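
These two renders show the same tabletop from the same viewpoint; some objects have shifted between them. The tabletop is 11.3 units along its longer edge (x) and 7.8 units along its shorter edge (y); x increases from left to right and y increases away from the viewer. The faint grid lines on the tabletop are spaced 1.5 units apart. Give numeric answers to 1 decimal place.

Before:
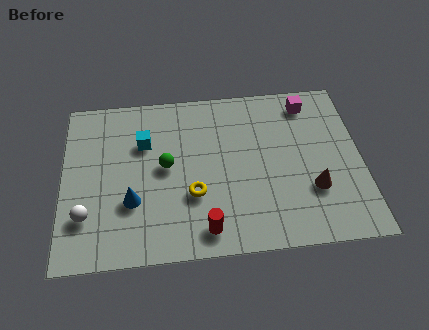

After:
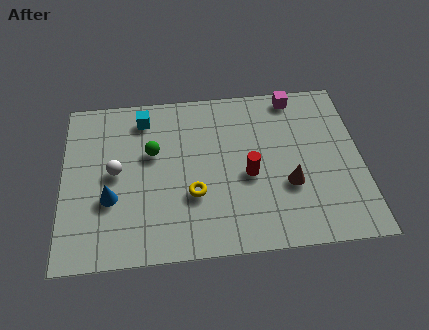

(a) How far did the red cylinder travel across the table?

2.9

The red cylinder moved from about (5.3, 1.1) to (7.0, 3.4), a distance of √(1.7² + 2.3²) ≈ 2.9.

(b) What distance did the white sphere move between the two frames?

2.2

From (0.9, 2.1) to (2.0, 4.0), the white sphere covered √(1.1² + 1.9²) ≈ 2.2 units.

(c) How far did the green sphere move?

0.9

From (3.9, 4.1) to (3.4, 4.8), the green sphere covered √(0.5² + 0.7²) ≈ 0.9 units.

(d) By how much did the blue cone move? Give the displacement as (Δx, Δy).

(-0.8, 0.2)

The blue cone started near (2.6, 2.6) and ended near (1.8, 2.8).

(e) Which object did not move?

the yellow torus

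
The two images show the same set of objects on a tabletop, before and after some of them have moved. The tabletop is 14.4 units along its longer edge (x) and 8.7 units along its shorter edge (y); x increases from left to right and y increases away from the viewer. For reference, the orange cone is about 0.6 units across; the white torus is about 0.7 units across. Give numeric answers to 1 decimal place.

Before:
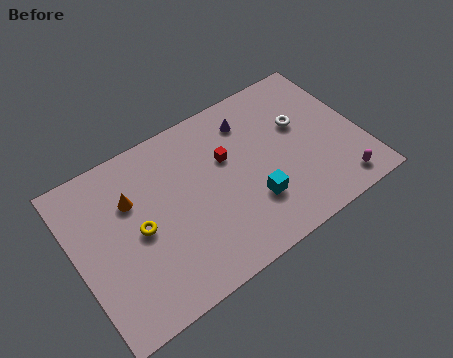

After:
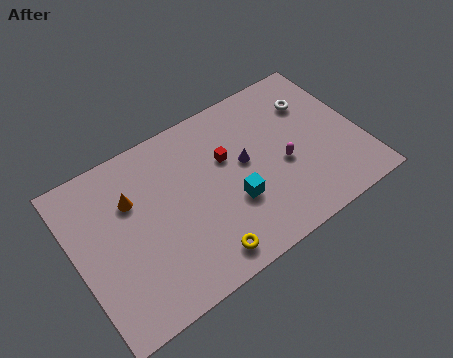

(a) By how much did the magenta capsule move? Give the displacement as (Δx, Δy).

(-2.4, 2.5)

From the two frames, the magenta capsule sits at roughly (12.8, 1.2) before and (10.4, 3.7) after.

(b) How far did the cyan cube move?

1.0

The cyan cube was near (8.6, 2.6) before and (7.7, 3.1) after, so it travelled √(0.9² + 0.5²) ≈ 1.0 units.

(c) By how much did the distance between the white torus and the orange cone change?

+0.8

They were about 8.6 units apart before and 9.4 after — 0.8 units further apart.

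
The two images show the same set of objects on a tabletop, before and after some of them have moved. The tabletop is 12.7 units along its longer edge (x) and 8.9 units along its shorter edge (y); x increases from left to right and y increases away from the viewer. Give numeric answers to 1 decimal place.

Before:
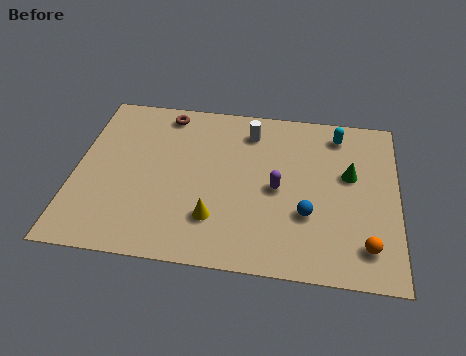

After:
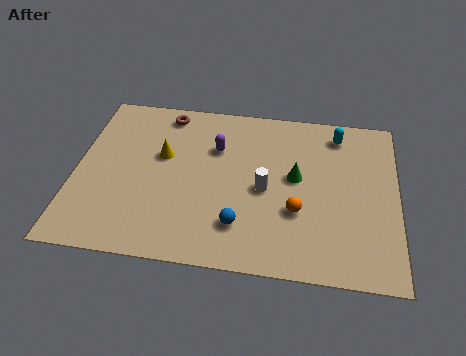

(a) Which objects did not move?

the brown torus and the cyan capsule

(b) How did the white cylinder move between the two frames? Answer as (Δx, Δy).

(0.7, -3.1)

The white cylinder was at about (6.8, 7.2) and moved to about (7.5, 4.1).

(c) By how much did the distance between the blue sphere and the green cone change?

+0.7

Before: roughly 2.8 units apart; after: 3.5. That's 0.7 units further apart.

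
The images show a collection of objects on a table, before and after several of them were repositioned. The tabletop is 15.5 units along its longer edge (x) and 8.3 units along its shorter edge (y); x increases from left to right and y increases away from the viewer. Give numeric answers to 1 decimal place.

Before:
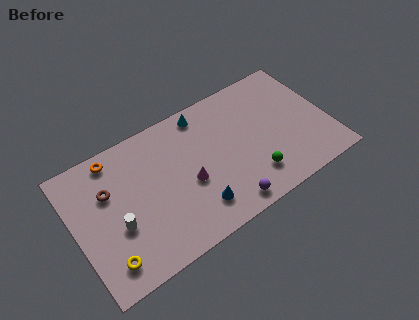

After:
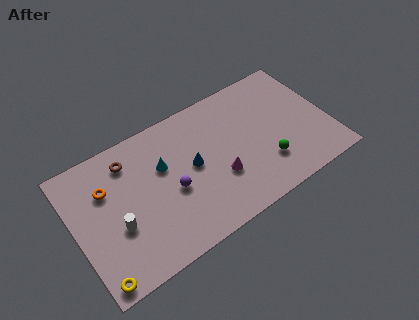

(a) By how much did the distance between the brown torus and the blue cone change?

-1.8

They were about 6.1 units apart before and 4.3 after — 1.8 units closer together.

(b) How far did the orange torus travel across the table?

1.7

The orange torus moved from about (2.8, 7.3) to (2.1, 5.7), a distance of √(0.7² + 1.6²) ≈ 1.7.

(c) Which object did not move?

the white cylinder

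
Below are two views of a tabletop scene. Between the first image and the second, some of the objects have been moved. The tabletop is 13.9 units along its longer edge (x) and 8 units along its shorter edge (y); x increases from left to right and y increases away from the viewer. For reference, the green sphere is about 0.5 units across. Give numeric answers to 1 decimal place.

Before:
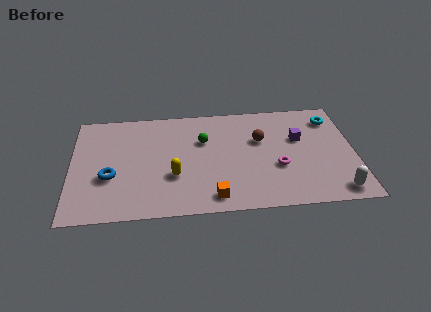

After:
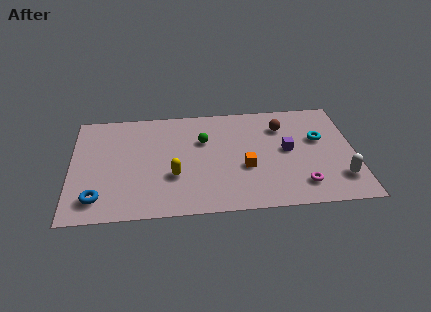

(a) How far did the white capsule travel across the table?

0.9

The white capsule was near (12.9, 1.0) before and (13.1, 1.9) after, so it travelled √(0.2² + 0.9²) ≈ 0.9 units.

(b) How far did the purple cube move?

1.0

The purple cube was near (11.2, 5.0) before and (10.6, 4.2) after, so it travelled √(0.6² + 0.8²) ≈ 1.0 units.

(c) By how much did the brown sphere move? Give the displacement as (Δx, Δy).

(1.1, 0.9)

The brown sphere was at about (9.3, 5.1) and moved to about (10.4, 6.0).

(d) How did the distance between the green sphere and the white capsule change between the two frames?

-0.3

Before: roughly 7.7 units apart; after: 7.4. That's 0.3 units closer together.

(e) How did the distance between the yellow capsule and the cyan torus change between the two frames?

-1.2

They were about 8.7 units apart before and 7.5 after — 1.2 units closer together.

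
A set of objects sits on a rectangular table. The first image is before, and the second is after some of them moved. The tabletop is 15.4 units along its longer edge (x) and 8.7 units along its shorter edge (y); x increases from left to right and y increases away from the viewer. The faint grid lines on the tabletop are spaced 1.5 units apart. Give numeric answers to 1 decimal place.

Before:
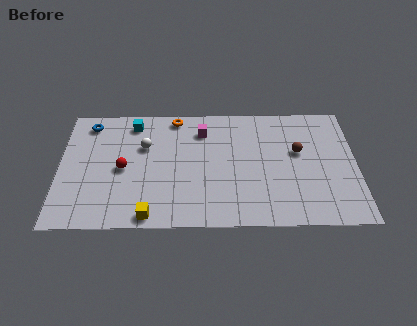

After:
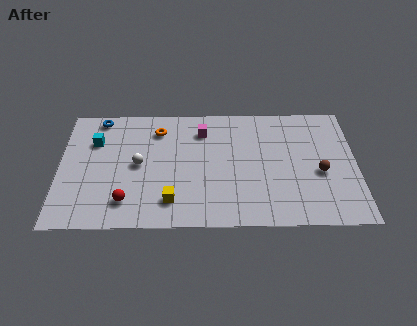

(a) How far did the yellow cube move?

1.5

The yellow cube moved from about (4.7, 0.8) to (5.8, 1.8), a distance of √(1.1² + 1.0²) ≈ 1.5.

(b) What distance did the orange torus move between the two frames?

1.3

The orange torus moved from about (6.0, 7.8) to (5.1, 6.9), a distance of √(0.9² + 0.9²) ≈ 1.3.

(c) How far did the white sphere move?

1.3

The white sphere moved from about (4.4, 5.7) to (4.1, 4.4), a distance of √(0.3² + 1.3²) ≈ 1.3.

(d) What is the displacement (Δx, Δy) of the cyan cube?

(-2.0, -1.3)

From the two frames, the cyan cube sits at roughly (3.8, 7.4) before and (1.8, 6.1) after.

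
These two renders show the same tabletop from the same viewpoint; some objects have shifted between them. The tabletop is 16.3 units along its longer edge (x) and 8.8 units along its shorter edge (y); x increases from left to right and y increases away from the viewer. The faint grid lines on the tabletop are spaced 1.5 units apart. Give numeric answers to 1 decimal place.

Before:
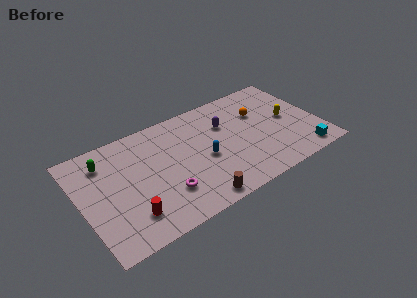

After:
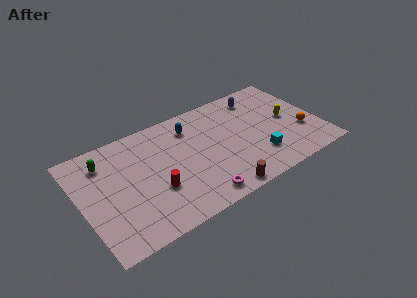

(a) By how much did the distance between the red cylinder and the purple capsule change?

+0.7

They were about 8.2 units apart before and 8.9 after — 0.7 units further apart.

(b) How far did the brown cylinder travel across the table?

1.6

From (7.2, 0.9) to (8.8, 0.8), the brown cylinder covered √(1.6² + 0.1²) ≈ 1.6 units.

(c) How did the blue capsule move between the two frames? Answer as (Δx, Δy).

(-0.5, 3.0)

The blue capsule was at about (8.3, 3.9) and moved to about (7.8, 6.9).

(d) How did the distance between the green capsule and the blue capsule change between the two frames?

-1.2

They were about 7.1 units apart before and 5.9 after — 1.2 units closer together.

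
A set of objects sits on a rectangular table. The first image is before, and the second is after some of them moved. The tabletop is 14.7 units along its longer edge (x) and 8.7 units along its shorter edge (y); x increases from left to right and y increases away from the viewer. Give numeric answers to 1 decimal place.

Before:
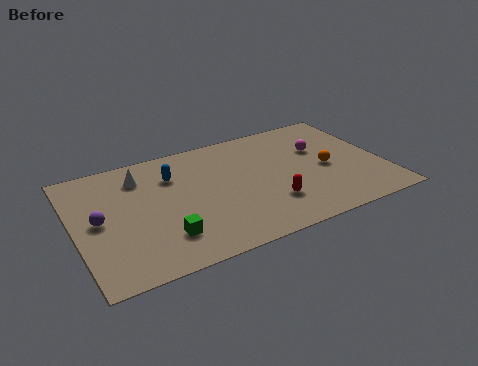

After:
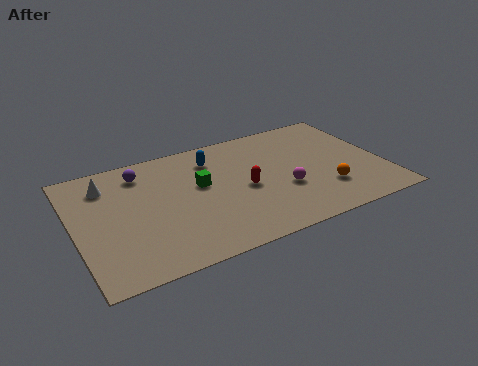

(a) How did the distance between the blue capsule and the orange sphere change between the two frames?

-1.0

The distance was about 7.6 in the first image and 6.6 in the second, so they moved 1.0 units closer together.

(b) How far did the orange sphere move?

1.6

From (12.0, 4.0) to (11.7, 2.4), the orange sphere covered √(0.3² + 1.6²) ≈ 1.6 units.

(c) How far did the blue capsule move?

2.1

The blue capsule moved from about (4.8, 6.3) to (6.8, 6.8), a distance of √(2.0² + 0.5²) ≈ 2.1.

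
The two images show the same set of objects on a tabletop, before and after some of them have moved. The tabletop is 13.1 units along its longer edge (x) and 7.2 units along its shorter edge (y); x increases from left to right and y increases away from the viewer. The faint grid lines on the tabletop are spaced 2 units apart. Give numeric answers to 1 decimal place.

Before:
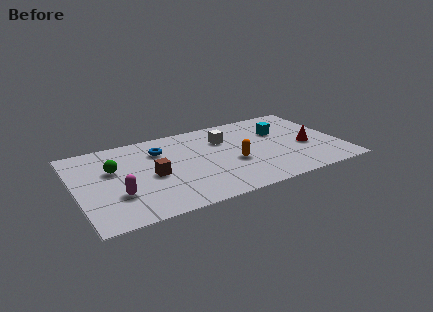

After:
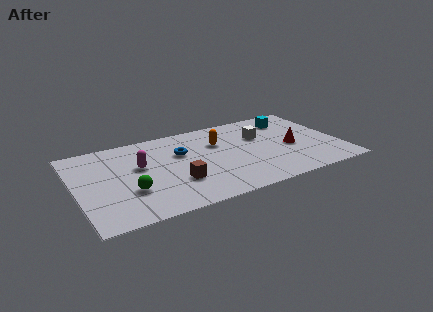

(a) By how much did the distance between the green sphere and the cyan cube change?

+0.7

Before: roughly 8.4 units apart; after: 9.1. That's 0.7 units further apart.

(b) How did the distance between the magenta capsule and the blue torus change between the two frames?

-1.7

The distance was about 3.8 in the first image and 2.1 in the second, so they moved 1.7 units closer together.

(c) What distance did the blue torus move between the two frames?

1.2

From (4.3, 5.3) to (5.3, 4.7), the blue torus covered √(1.0² + 0.6²) ≈ 1.2 units.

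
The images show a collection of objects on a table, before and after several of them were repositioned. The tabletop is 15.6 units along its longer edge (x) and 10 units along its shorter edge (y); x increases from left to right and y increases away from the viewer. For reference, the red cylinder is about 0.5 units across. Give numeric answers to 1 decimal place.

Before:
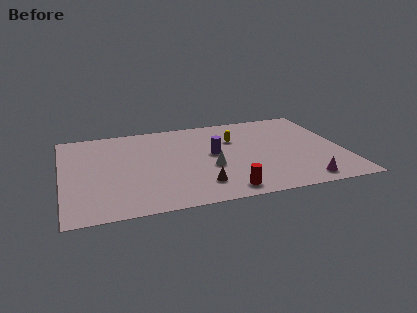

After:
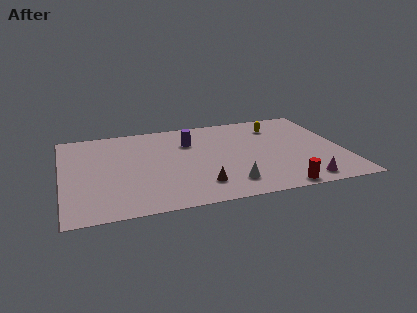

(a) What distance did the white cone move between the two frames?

2.2

The white cone was near (8.1, 3.9) before and (9.0, 1.9) after, so it travelled √(0.9² + 2.0²) ≈ 2.2 units.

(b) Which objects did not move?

the brown cone and the magenta cone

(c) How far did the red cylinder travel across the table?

2.9

The red cylinder moved from about (8.7, 1.2) to (11.6, 0.8), a distance of √(2.9² + 0.4²) ≈ 2.9.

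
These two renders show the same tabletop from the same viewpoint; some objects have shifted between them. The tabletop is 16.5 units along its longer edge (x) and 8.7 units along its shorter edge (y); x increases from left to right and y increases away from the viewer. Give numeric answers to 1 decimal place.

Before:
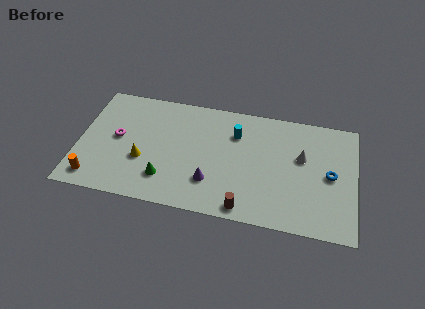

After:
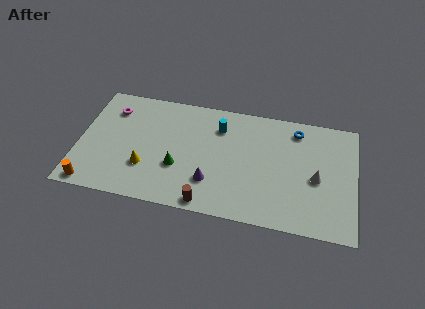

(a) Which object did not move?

the purple cone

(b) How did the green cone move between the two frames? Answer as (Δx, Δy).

(0.7, 1.0)

The green cone started near (5.3, 2.1) and ended near (6.0, 3.1).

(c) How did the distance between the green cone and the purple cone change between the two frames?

-0.6

The distance was about 2.7 in the first image and 2.1 in the second, so they moved 0.6 units closer together.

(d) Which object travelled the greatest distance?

the blue torus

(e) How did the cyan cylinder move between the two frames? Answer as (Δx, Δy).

(-1.0, 0.3)

The cyan cylinder was at about (9.3, 6.3) and moved to about (8.3, 6.6).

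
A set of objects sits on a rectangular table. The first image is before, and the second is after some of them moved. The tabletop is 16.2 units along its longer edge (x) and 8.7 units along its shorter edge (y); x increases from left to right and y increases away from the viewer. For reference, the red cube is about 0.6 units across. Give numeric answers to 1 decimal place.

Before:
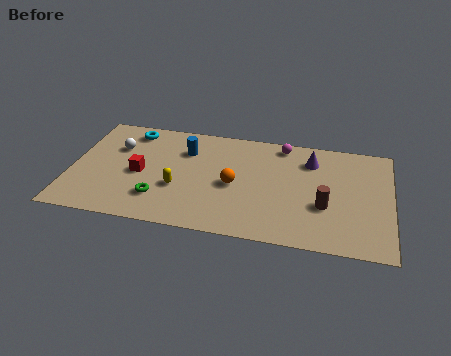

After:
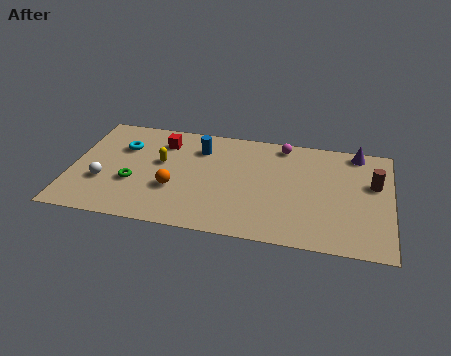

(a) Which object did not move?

the magenta sphere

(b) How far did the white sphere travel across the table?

2.9

The white sphere was near (2.2, 5.9) before and (1.7, 3.0) after, so it travelled √(0.5² + 2.9²) ≈ 2.9 units.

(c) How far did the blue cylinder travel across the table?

0.8

The blue cylinder moved from about (5.7, 6.3) to (6.4, 6.6), a distance of √(0.7² + 0.3²) ≈ 0.8.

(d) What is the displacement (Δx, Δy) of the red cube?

(1.0, 2.8)

From the two frames, the red cube sits at roughly (3.5, 4.0) before and (4.5, 6.8) after.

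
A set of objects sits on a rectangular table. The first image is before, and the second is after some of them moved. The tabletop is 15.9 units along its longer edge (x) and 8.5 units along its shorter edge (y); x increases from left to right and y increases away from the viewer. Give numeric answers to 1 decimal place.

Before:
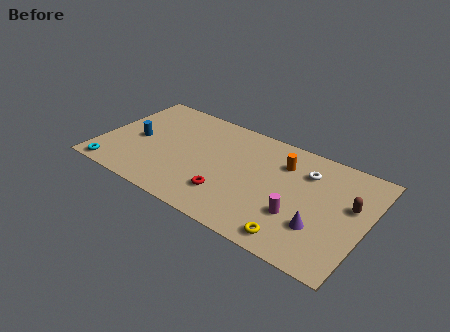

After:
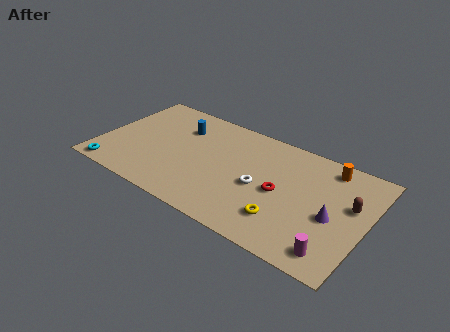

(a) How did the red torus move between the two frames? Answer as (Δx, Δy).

(2.9, 1.8)

From the two frames, the red torus sits at roughly (8.0, 2.2) before and (10.9, 4.0) after.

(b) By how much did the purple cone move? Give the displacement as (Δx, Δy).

(0.6, 1.1)

The purple cone started near (13.4, 2.6) and ended near (14.0, 3.7).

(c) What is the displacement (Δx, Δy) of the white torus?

(-2.4, -2.5)

The white torus started near (12.1, 6.3) and ended near (9.7, 3.8).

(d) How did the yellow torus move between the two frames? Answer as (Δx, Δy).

(-0.8, 1.0)

The yellow torus started near (12.2, 1.1) and ended near (11.4, 2.1).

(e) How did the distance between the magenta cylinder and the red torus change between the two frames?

+0.3

The distance was about 4.1 in the first image and 4.4 in the second, so they moved 0.3 units further apart.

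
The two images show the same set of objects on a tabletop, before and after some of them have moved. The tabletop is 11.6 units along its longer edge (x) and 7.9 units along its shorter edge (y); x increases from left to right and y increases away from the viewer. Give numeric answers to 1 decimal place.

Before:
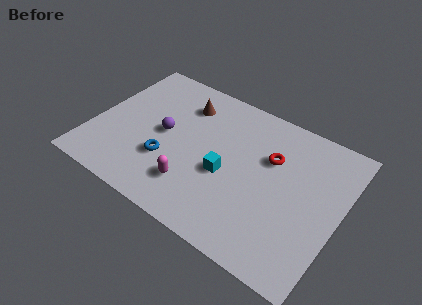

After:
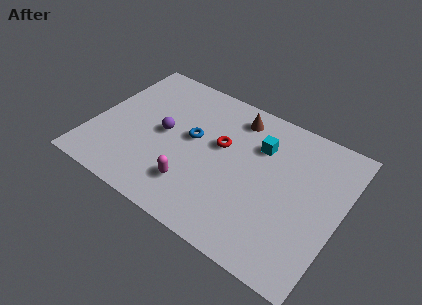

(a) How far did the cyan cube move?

2.6

The cyan cube moved from about (6.4, 3.3) to (7.6, 5.6), a distance of √(1.2² + 2.3²) ≈ 2.6.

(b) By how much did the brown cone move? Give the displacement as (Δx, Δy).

(2.4, 0.5)

The brown cone started near (3.9, 6.1) and ended near (6.3, 6.6).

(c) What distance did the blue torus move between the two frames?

2.0

The blue torus moved from about (3.7, 2.6) to (4.6, 4.4), a distance of √(0.9² + 1.8²) ≈ 2.0.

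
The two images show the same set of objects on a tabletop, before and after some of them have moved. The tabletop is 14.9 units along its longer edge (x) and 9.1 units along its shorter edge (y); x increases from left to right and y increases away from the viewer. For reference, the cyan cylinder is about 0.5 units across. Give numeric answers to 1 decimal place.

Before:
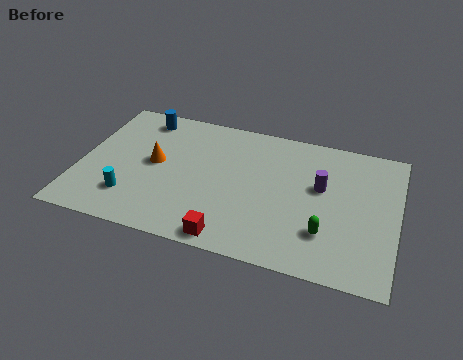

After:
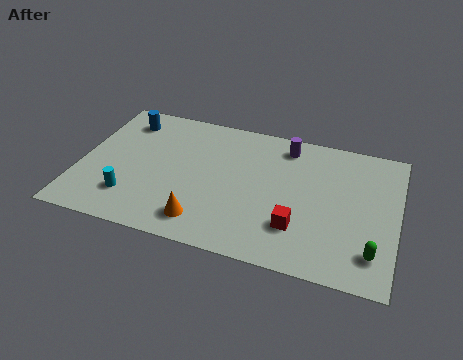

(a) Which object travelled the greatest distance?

the orange cone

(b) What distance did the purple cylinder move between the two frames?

2.9

From (11.3, 5.4) to (9.5, 7.7), the purple cylinder covered √(1.8² + 2.3²) ≈ 2.9 units.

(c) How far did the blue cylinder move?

0.9

From (2.6, 7.8) to (1.8, 7.4), the blue cylinder covered √(0.8² + 0.4²) ≈ 0.9 units.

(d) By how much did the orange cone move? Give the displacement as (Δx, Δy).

(2.6, -3.2)

The orange cone was at about (3.5, 4.8) and moved to about (6.1, 1.6).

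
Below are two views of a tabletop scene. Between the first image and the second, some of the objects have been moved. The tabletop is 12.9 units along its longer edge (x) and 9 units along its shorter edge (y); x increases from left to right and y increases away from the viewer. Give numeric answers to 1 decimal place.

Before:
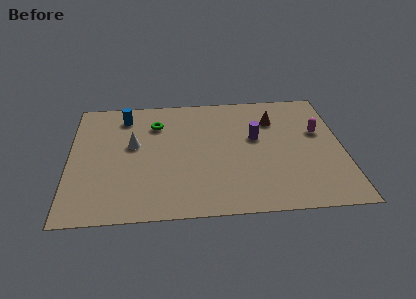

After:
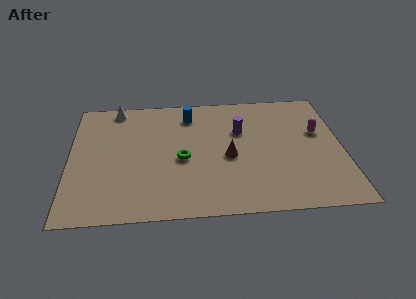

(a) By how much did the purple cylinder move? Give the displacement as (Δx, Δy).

(-0.7, 0.6)

The purple cylinder was at about (8.8, 5.3) and moved to about (8.1, 5.9).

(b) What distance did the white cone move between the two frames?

3.0

The white cone moved from about (3.0, 5.2) to (2.2, 8.1), a distance of √(0.8² + 2.9²) ≈ 3.0.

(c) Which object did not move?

the magenta capsule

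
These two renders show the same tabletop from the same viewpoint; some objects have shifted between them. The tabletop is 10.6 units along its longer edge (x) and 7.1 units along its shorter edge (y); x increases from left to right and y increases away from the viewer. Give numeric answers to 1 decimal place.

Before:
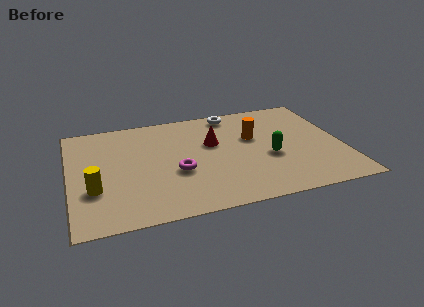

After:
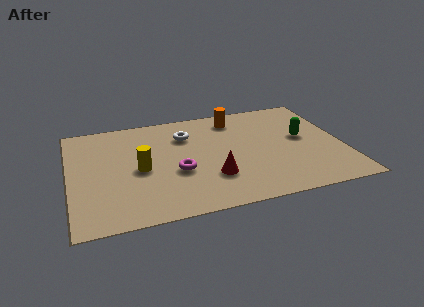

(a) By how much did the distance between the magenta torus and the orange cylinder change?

+0.5

The distance was about 3.5 in the first image and 4.0 in the second, so they moved 0.5 units further apart.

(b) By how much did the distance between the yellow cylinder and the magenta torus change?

-1.7

Before: roughly 3.2 units apart; after: 1.5. That's 1.7 units closer together.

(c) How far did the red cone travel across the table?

2.3

The red cone was near (5.6, 4.4) before and (5.4, 2.1) after, so it travelled √(0.2² + 2.3²) ≈ 2.3 units.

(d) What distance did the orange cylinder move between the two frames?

1.6

The orange cylinder moved from about (7.2, 4.4) to (6.6, 5.9), a distance of √(0.6² + 1.5²) ≈ 1.6.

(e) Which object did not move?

the magenta torus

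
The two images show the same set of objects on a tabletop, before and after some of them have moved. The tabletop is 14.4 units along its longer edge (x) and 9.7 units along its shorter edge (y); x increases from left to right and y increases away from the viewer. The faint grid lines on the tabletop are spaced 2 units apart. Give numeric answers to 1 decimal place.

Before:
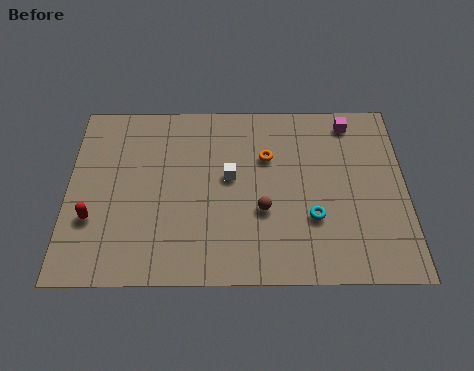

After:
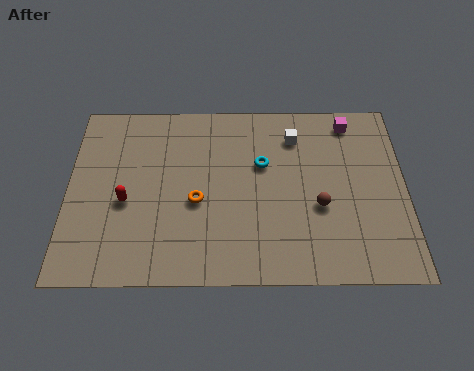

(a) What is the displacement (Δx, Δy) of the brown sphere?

(2.4, 0.2)

The brown sphere was at about (8.3, 3.6) and moved to about (10.7, 3.8).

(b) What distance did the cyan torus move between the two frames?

3.6

The cyan torus moved from about (10.4, 3.2) to (8.3, 6.1), a distance of √(2.1² + 2.9²) ≈ 3.6.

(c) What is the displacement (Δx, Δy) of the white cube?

(2.8, 2.2)

The white cube started near (6.9, 5.4) and ended near (9.7, 7.6).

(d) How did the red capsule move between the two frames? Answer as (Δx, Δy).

(1.4, 0.9)

The red capsule started near (1.1, 3.2) and ended near (2.5, 4.1).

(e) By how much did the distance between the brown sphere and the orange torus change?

+2.3

The distance was about 2.9 in the first image and 5.2 in the second, so they moved 2.3 units further apart.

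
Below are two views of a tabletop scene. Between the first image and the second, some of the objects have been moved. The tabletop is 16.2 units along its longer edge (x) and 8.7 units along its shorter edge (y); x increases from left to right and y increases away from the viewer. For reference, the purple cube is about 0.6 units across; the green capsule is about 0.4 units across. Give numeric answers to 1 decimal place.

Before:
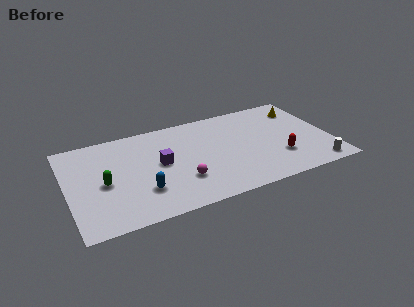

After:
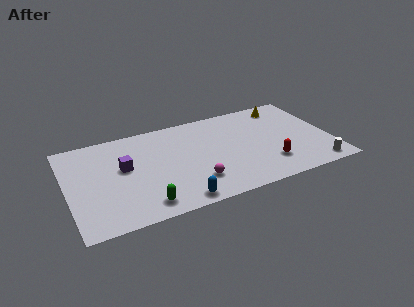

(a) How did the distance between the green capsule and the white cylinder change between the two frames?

-2.5

They were about 13.1 units apart before and 10.6 after — 2.5 units closer together.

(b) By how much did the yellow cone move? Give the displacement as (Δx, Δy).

(-1.0, 0.6)

The yellow cone started near (14.8, 6.8) and ended near (13.8, 7.4).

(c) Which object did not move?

the white cylinder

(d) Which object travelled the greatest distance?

the green capsule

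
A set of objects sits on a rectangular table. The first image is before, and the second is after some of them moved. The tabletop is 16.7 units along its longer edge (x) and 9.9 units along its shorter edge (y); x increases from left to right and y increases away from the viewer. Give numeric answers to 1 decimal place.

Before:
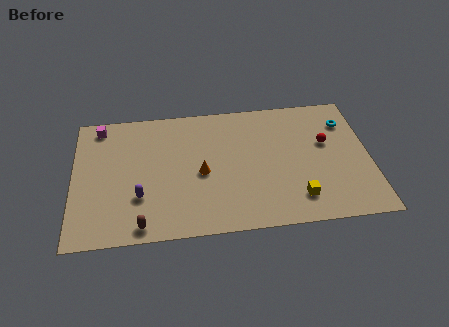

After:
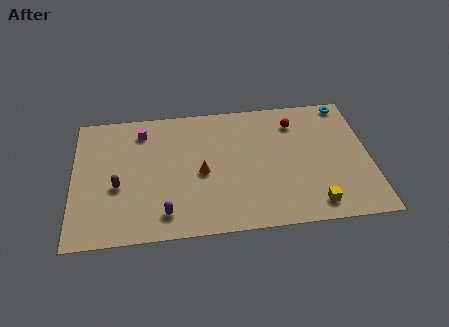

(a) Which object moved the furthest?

the brown capsule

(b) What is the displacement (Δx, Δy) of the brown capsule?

(-1.3, 3.0)

From the two frames, the brown capsule sits at roughly (3.8, 1.0) before and (2.5, 4.0) after.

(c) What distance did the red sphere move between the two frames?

2.5

The red sphere moved from about (14.3, 6.0) to (12.6, 7.8), a distance of √(1.7² + 1.8²) ≈ 2.5.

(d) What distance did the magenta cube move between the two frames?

2.5

The magenta cube was near (1.5, 8.7) before and (3.9, 8.1) after, so it travelled √(2.4² + 0.6²) ≈ 2.5 units.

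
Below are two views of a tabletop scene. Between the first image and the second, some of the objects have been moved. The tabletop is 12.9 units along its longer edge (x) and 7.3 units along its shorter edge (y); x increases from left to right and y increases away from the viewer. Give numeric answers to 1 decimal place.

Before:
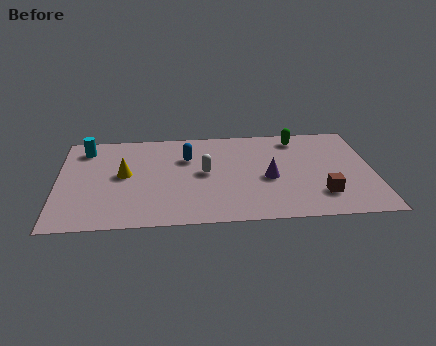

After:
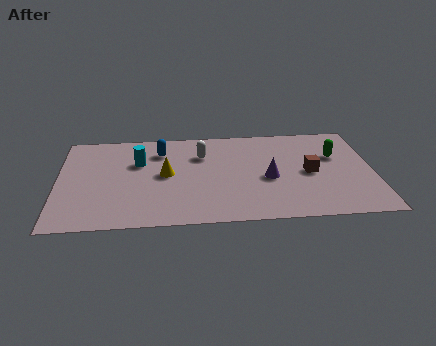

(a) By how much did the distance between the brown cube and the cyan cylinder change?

-3.4

Before: roughly 10.5 units apart; after: 7.1. That's 3.4 units closer together.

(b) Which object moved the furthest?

the cyan cylinder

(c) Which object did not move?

the purple cone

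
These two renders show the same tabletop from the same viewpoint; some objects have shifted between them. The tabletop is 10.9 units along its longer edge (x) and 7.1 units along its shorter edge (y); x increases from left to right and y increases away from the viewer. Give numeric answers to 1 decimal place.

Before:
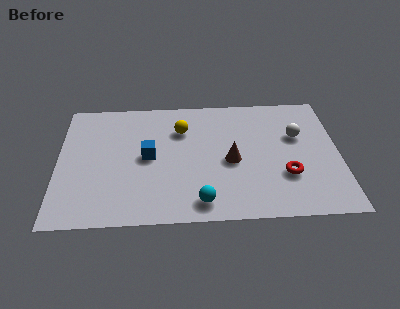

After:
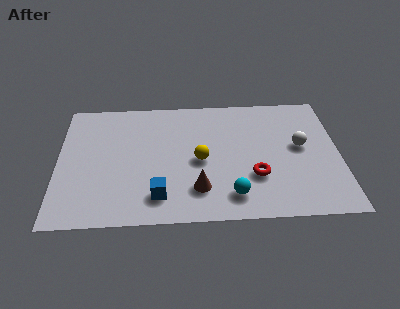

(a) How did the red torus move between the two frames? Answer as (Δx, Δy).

(-1.2, 0.0)

The red torus started near (8.8, 2.3) and ended near (7.6, 2.3).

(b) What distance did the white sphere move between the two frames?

0.6

From (9.3, 4.5) to (9.4, 3.9), the white sphere covered √(0.1² + 0.6²) ≈ 0.6 units.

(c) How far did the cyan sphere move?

1.2

The cyan sphere was near (5.5, 1.0) before and (6.7, 1.3) after, so it travelled √(1.2² + 0.3²) ≈ 1.2 units.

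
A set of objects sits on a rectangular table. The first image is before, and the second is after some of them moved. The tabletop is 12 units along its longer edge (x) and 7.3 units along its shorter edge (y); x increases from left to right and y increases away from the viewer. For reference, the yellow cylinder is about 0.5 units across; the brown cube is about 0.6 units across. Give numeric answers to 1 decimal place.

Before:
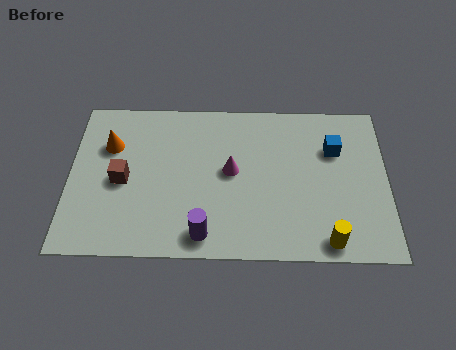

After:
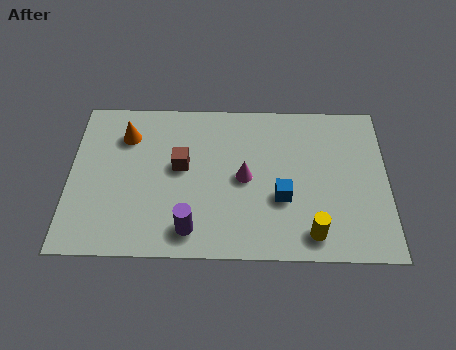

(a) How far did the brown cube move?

2.3

The brown cube moved from about (2.0, 3.4) to (4.2, 4.1), a distance of √(2.2² + 0.7²) ≈ 2.3.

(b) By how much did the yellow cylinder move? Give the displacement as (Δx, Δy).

(-0.6, 0.3)

From the two frames, the yellow cylinder sits at roughly (9.7, 0.8) before and (9.1, 1.1) after.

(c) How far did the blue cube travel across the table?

3.0

From (10.0, 5.0) to (8.0, 2.7), the blue cube covered √(2.0² + 2.3²) ≈ 3.0 units.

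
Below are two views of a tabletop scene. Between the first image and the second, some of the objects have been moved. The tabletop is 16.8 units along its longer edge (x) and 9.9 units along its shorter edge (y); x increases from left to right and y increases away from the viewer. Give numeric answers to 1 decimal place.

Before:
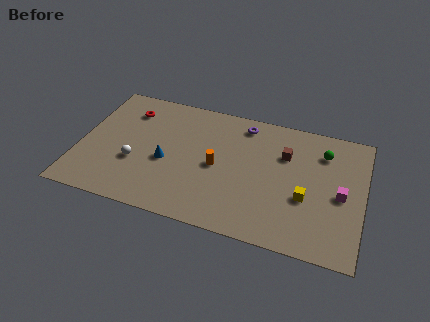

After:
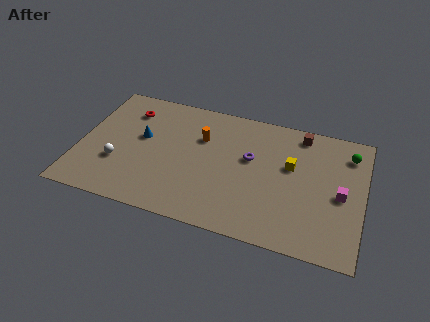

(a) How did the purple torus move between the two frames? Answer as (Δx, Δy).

(0.6, -2.6)

The purple torus started near (9.5, 8.5) and ended near (10.1, 5.9).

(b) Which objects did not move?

the red torus and the magenta cube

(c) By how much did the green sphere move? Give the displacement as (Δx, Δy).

(1.5, 0.3)

The green sphere started near (14.3, 7.6) and ended near (15.8, 7.9).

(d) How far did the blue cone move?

2.2

The blue cone was near (5.2, 4.2) before and (3.6, 5.7) after, so it travelled √(1.6² + 1.5²) ≈ 2.2 units.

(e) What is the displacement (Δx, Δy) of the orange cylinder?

(-1.1, 2.0)

The orange cylinder was at about (8.2, 4.7) and moved to about (7.1, 6.7).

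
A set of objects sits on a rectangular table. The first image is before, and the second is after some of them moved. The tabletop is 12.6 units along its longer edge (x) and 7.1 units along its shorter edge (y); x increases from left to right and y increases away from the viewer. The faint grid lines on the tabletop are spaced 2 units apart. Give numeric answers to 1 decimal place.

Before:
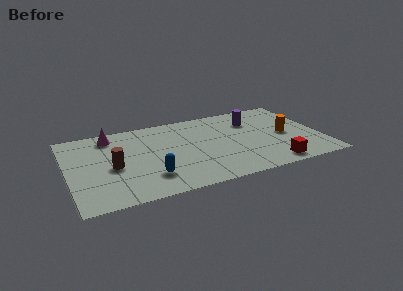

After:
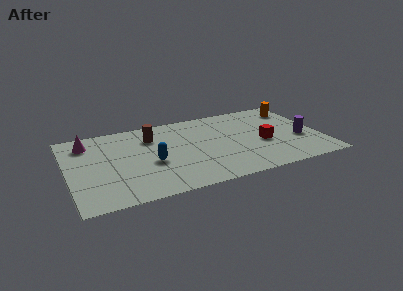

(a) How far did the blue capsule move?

1.2

The blue capsule moved from about (3.9, 1.8) to (4.1, 3.0), a distance of √(0.2² + 1.2²) ≈ 1.2.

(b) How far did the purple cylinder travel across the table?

3.3

The purple cylinder was near (9.4, 5.2) before and (11.6, 2.8) after, so it travelled √(2.2² + 2.4²) ≈ 3.3 units.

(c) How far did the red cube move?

2.1

From (9.9, 0.9) to (9.7, 3.0), the red cube covered √(0.2² + 2.1²) ≈ 2.1 units.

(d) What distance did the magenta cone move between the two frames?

1.2

The magenta cone was near (2.3, 6.0) before and (1.1, 5.7) after, so it travelled √(1.2² + 0.3²) ≈ 1.2 units.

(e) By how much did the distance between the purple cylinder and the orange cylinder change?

+0.6

Before: roughly 2.3 units apart; after: 2.9. That's 0.6 units further apart.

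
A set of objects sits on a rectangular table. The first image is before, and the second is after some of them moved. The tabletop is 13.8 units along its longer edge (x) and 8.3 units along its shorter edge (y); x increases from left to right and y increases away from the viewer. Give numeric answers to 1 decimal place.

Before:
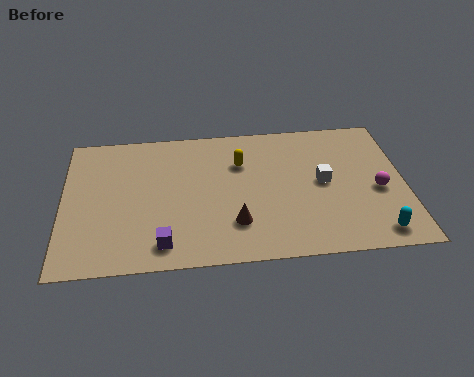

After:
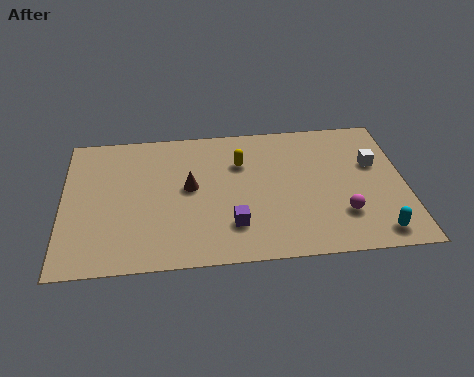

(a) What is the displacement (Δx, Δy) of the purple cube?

(2.8, 0.8)

From the two frames, the purple cube sits at roughly (4.0, 1.3) before and (6.8, 2.1) after.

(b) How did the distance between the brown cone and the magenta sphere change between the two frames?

+0.5

They were about 6.0 units apart before and 6.5 after — 0.5 units further apart.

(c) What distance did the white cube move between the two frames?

2.3

The white cube moved from about (10.5, 4.3) to (12.6, 5.2), a distance of √(2.1² + 0.9²) ≈ 2.3.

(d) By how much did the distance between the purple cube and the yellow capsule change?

-1.8

They were about 5.5 units apart before and 3.7 after — 1.8 units closer together.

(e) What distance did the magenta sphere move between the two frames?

2.0

The magenta sphere was near (12.7, 3.6) before and (11.2, 2.3) after, so it travelled √(1.5² + 1.3²) ≈ 2.0 units.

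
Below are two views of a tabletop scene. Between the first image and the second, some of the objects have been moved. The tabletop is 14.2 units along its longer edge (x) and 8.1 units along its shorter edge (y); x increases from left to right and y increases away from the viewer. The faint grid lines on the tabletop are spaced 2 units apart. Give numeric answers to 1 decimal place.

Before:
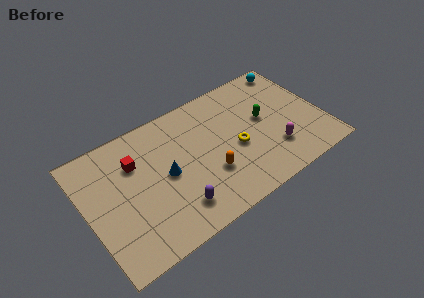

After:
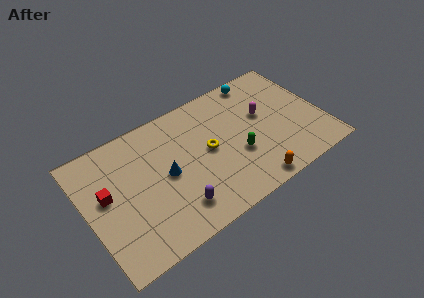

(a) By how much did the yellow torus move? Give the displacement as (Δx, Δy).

(-1.6, 0.7)

The yellow torus started near (8.9, 3.5) and ended near (7.3, 4.2).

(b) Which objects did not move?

the blue cone and the purple capsule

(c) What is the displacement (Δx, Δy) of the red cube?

(-1.9, -1.1)

The red cube was at about (3.1, 5.7) and moved to about (1.2, 4.6).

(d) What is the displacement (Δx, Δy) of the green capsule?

(-1.9, -1.5)

The green capsule was at about (10.8, 4.5) and moved to about (8.9, 3.0).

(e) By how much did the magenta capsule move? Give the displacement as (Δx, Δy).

(-0.2, 2.6)

From the two frames, the magenta capsule sits at roughly (11.0, 2.2) before and (10.8, 4.8) after.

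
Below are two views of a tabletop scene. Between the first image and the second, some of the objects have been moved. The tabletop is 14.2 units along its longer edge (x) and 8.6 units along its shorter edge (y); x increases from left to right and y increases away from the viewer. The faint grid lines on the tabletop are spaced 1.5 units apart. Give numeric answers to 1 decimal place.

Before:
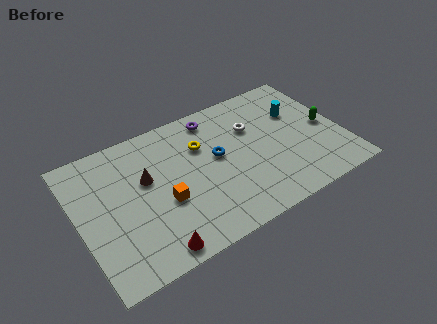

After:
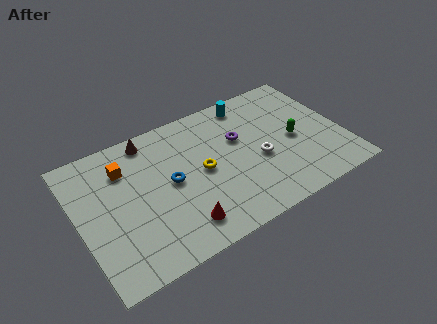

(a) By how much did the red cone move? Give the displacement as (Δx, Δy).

(1.6, 0.7)

From the two frames, the red cone sits at roughly (3.4, 0.9) before and (5.0, 1.6) after.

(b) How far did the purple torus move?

2.3

The purple torus was near (7.7, 7.4) before and (8.8, 5.4) after, so it travelled √(1.1² + 2.0²) ≈ 2.3 units.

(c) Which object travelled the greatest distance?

the orange cube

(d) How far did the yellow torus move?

1.6

The yellow torus was near (6.8, 5.9) before and (6.6, 4.3) after, so it travelled √(0.2² + 1.6²) ≈ 1.6 units.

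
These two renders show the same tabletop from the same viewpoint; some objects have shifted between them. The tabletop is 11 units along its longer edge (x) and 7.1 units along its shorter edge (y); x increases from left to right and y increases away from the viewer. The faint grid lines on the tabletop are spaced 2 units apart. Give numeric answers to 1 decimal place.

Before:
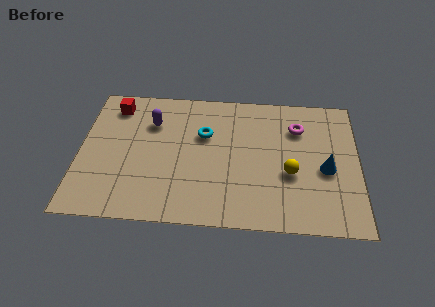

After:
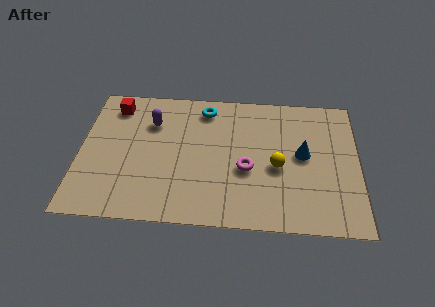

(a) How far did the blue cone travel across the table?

1.1

The blue cone moved from about (9.7, 3.1) to (8.8, 3.8), a distance of √(0.9² + 0.7²) ≈ 1.1.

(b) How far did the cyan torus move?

1.4

From (4.9, 4.6) to (4.9, 6.0), the cyan torus covered √(0.0² + 1.4²) ≈ 1.4 units.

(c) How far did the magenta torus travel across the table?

3.0

From (8.6, 5.2) to (6.6, 2.9), the magenta torus covered √(2.0² + 2.3²) ≈ 3.0 units.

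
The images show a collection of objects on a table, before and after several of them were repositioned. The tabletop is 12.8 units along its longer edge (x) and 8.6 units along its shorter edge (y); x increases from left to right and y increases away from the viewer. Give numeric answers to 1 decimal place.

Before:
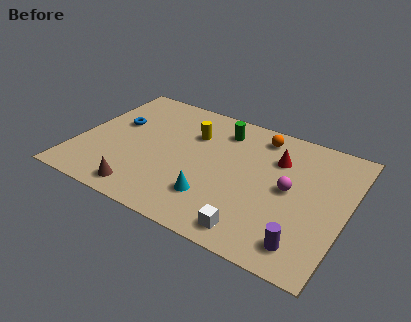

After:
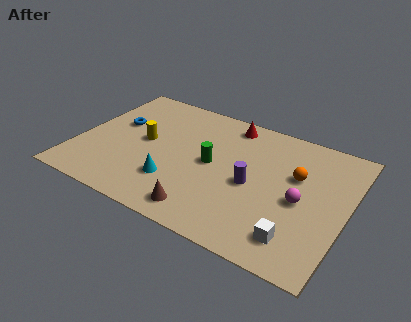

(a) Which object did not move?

the blue torus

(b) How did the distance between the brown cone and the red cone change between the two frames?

-1.3

The distance was about 7.6 in the first image and 6.3 in the second, so they moved 1.3 units closer together.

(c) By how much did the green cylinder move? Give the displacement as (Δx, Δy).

(-0.1, -2.5)

The green cylinder was at about (6.5, 6.9) and moved to about (6.4, 4.4).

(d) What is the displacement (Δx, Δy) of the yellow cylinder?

(-2.1, -1.5)

From the two frames, the yellow cylinder sits at roughly (5.2, 6.0) before and (3.1, 4.5) after.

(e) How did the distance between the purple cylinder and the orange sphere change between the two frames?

-4.2

The distance was about 6.6 in the first image and 2.4 in the second, so they moved 4.2 units closer together.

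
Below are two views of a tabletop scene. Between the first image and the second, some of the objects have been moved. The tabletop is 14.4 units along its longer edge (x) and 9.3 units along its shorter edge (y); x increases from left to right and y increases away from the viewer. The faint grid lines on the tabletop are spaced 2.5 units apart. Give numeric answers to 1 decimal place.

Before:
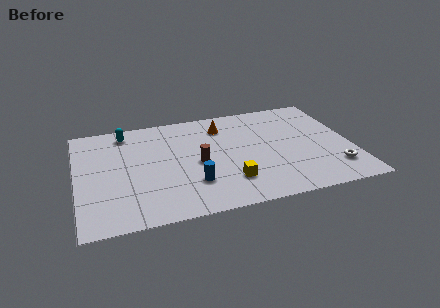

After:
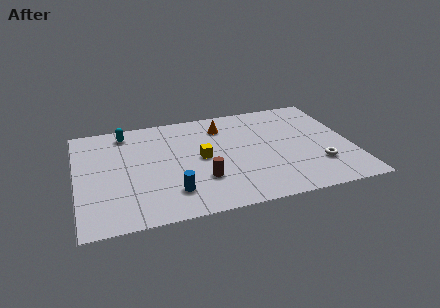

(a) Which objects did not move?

the orange cone and the cyan capsule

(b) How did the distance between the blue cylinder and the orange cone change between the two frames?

+0.9

The distance was about 5.1 in the first image and 6.0 in the second, so they moved 0.9 units further apart.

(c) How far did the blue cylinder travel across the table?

1.2

The blue cylinder moved from about (5.9, 2.6) to (4.8, 2.1), a distance of √(1.1² + 0.5²) ≈ 1.2.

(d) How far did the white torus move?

0.9

The white torus was near (13.3, 2.1) before and (12.5, 2.6) after, so it travelled √(0.8² + 0.5²) ≈ 0.9 units.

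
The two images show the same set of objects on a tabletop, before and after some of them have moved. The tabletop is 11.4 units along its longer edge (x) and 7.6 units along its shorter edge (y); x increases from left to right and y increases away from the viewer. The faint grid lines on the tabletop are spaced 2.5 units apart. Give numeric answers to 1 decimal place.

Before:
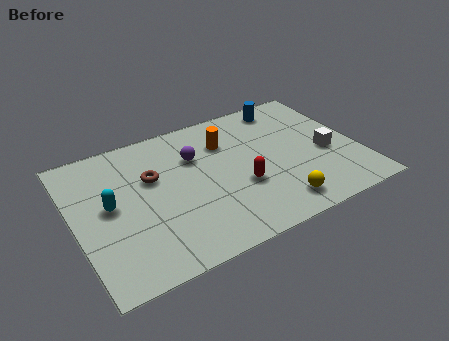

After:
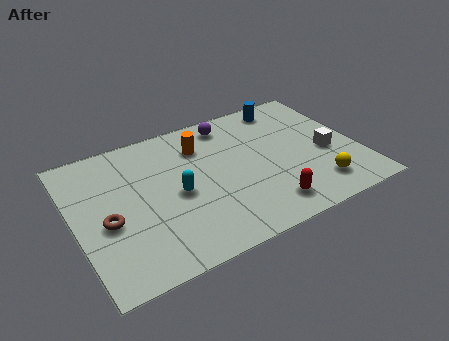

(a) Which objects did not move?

the white cube and the blue cylinder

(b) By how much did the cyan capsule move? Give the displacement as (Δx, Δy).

(2.6, -0.5)

The cyan capsule started near (1.4, 4.0) and ended near (4.0, 3.5).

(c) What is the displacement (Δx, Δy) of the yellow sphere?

(1.7, 0.3)

The yellow sphere was at about (7.7, 1.2) and moved to about (9.4, 1.5).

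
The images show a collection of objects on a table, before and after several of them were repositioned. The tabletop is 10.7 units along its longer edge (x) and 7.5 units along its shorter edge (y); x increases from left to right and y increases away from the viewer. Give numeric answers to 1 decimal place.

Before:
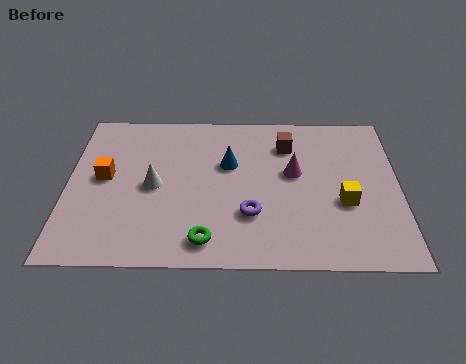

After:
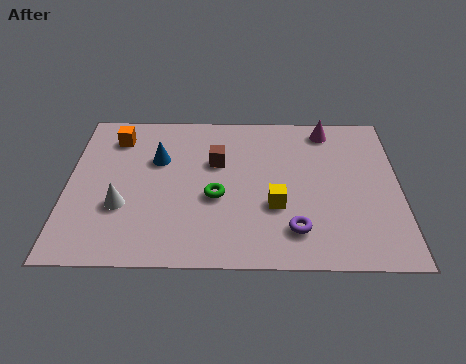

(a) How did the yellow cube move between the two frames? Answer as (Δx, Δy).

(-2.2, -0.2)

From the two frames, the yellow cube sits at roughly (8.9, 2.9) before and (6.7, 2.7) after.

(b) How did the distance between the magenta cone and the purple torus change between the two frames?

+2.6

They were about 2.4 units apart before and 5.0 after — 2.6 units further apart.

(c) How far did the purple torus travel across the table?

1.6

The purple torus was near (5.9, 2.3) before and (7.3, 1.6) after, so it travelled √(1.4² + 0.7²) ≈ 1.6 units.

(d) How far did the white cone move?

1.4

The white cone moved from about (2.8, 3.6) to (1.8, 2.6), a distance of √(1.0² + 1.0²) ≈ 1.4.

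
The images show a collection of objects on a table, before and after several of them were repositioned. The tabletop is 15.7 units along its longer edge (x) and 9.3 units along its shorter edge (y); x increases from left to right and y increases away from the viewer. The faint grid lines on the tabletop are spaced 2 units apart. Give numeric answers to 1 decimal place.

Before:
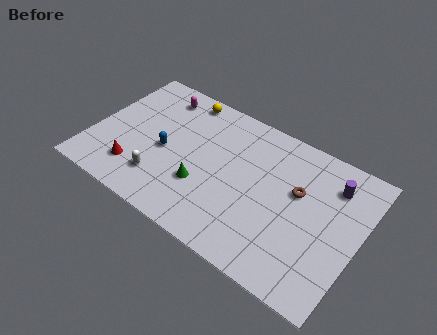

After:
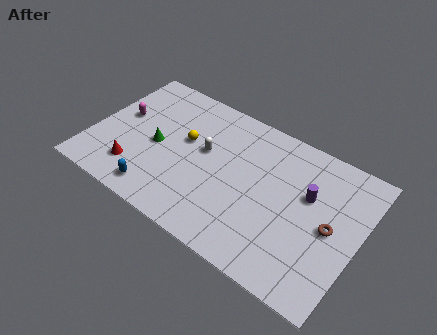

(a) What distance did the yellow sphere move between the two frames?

2.9

The yellow sphere moved from about (4.6, 8.3) to (5.3, 5.5), a distance of √(0.7² + 2.8²) ≈ 2.9.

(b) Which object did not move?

the red cone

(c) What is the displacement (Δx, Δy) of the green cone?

(-3.0, 1.2)

The green cone was at about (6.8, 3.1) and moved to about (3.8, 4.3).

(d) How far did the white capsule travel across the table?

3.8

The white capsule moved from about (4.4, 2.2) to (6.5, 5.4), a distance of √(2.1² + 3.2²) ≈ 3.8.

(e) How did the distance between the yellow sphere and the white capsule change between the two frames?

-4.9

The distance was about 6.1 in the first image and 1.2 in the second, so they moved 4.9 units closer together.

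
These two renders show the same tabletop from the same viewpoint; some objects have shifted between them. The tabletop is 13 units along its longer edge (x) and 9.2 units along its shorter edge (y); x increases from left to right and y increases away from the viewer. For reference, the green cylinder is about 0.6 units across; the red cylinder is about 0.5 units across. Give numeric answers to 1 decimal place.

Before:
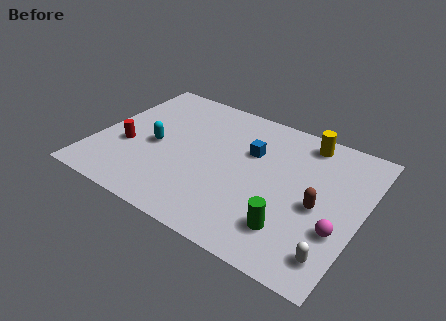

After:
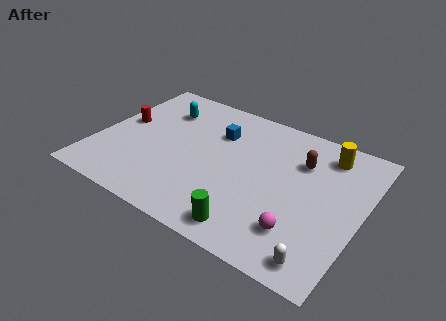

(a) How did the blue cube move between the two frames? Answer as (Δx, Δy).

(-1.8, 0.5)

The blue cube started near (7.4, 6.0) and ended near (5.6, 6.5).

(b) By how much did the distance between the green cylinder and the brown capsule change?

+3.3

The distance was about 2.2 in the first image and 5.5 in the second, so they moved 3.3 units further apart.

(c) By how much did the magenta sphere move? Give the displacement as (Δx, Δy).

(-1.7, -0.9)

From the two frames, the magenta sphere sits at roughly (12.1, 3.1) before and (10.4, 2.2) after.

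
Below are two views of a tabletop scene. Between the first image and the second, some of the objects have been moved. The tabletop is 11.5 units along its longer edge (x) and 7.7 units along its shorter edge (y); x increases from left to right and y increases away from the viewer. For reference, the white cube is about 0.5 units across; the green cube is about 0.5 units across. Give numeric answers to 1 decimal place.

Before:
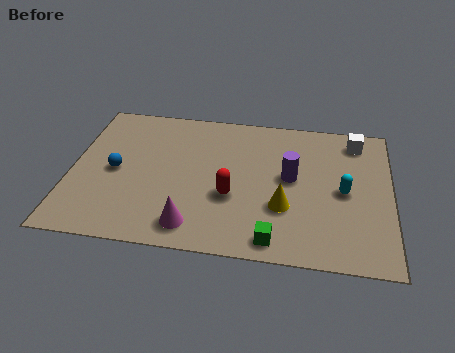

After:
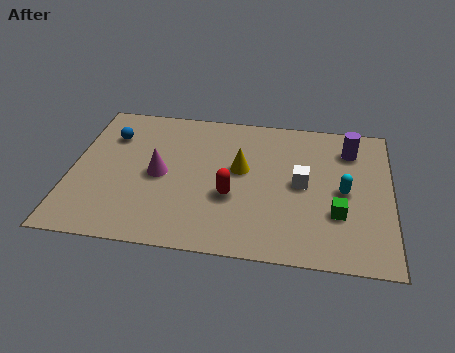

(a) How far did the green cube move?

2.7

The green cube was near (7.4, 0.9) before and (9.6, 2.5) after, so it travelled √(2.2² + 1.6²) ≈ 2.7 units.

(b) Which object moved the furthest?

the white cube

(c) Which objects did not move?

the cyan capsule and the red capsule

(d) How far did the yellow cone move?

2.4

From (7.7, 2.6) to (6.1, 4.4), the yellow cone covered √(1.6² + 1.8²) ≈ 2.4 units.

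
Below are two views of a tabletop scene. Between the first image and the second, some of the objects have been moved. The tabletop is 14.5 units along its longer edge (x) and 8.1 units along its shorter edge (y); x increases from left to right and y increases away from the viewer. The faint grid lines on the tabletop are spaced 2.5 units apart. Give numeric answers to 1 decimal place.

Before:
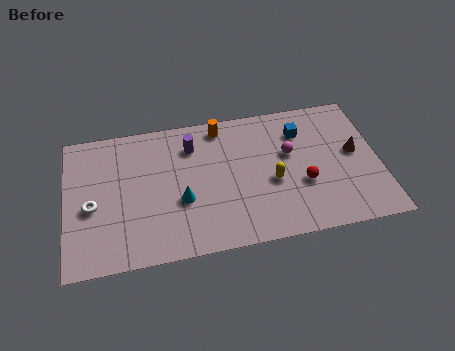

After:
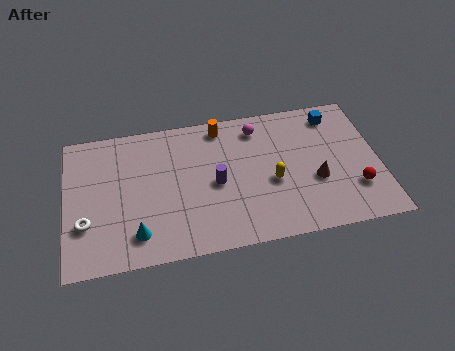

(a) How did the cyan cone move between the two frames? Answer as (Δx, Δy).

(-2.1, -1.5)

From the two frames, the cyan cone sits at roughly (5.3, 3.1) before and (3.2, 1.6) after.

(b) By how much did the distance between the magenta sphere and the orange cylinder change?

-2.1

Before: roughly 3.8 units apart; after: 1.7. That's 2.1 units closer together.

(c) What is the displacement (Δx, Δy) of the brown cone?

(-1.9, -1.3)

From the two frames, the brown cone sits at roughly (13.4, 4.4) before and (11.5, 3.1) after.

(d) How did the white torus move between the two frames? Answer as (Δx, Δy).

(-0.3, -0.9)

From the two frames, the white torus sits at roughly (1.2, 3.5) before and (0.9, 2.6) after.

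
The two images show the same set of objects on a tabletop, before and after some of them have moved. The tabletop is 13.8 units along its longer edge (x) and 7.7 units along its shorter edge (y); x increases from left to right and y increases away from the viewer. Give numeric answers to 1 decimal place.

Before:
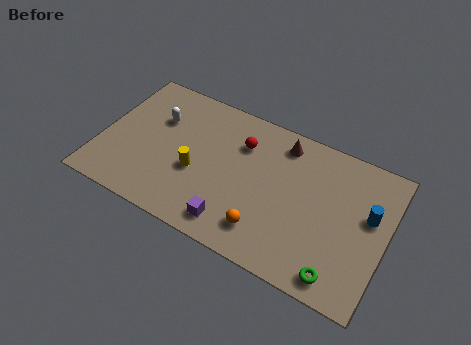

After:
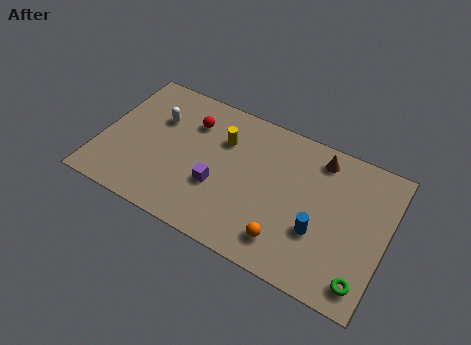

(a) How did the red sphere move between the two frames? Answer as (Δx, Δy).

(-2.5, 0.1)

From the two frames, the red sphere sits at roughly (6.6, 5.6) before and (4.1, 5.7) after.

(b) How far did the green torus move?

1.1

From (11.9, 1.0) to (13.0, 1.2), the green torus covered √(1.1² + 0.2²) ≈ 1.1 units.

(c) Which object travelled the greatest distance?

the blue cylinder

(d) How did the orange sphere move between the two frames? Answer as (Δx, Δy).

(1.0, -0.1)

The orange sphere started near (8.3, 1.6) and ended near (9.3, 1.5).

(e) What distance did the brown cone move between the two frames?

1.8

The brown cone moved from about (8.5, 6.5) to (10.3, 6.5), a distance of √(1.8² + 0.0²) ≈ 1.8.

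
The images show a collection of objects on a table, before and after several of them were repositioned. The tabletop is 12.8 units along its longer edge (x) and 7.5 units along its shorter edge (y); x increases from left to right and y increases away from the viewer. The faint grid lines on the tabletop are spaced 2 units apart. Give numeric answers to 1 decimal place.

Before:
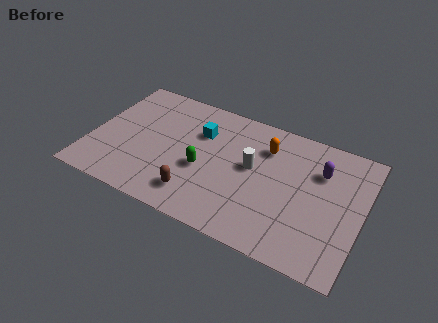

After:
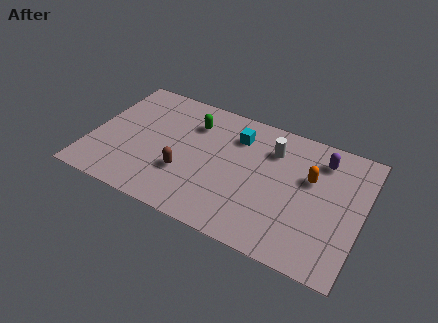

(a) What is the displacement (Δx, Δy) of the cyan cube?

(1.7, 0.5)

The cyan cube started near (5.0, 5.2) and ended near (6.7, 5.7).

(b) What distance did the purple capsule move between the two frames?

0.7

From (10.7, 5.3) to (10.7, 6.0), the purple capsule covered √(0.0² + 0.7²) ≈ 0.7 units.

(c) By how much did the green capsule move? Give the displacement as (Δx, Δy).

(-0.8, 2.5)

The green capsule started near (5.4, 3.1) and ended near (4.6, 5.6).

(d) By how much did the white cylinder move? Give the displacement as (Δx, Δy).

(0.8, 1.4)

The white cylinder was at about (7.6, 4.2) and moved to about (8.4, 5.6).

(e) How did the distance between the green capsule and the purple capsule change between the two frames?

+0.4

The distance was about 5.7 in the first image and 6.1 in the second, so they moved 0.4 units further apart.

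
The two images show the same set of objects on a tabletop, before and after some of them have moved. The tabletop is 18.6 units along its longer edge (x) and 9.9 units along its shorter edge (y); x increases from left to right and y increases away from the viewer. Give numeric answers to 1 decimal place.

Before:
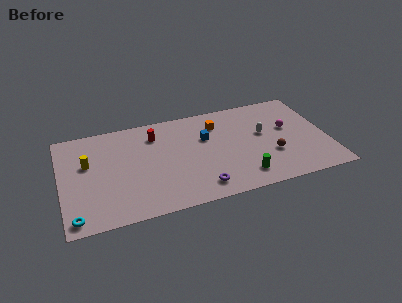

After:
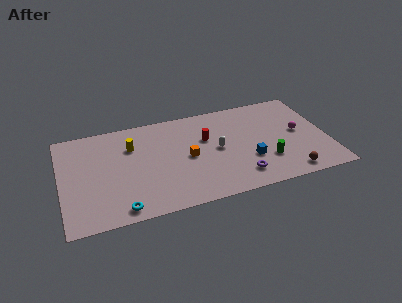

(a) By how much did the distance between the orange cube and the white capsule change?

-1.5

Before: roughly 3.6 units apart; after: 2.1. That's 1.5 units closer together.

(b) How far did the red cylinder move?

3.8

From (6.7, 7.7) to (10.2, 6.3), the red cylinder covered √(3.5² + 1.4²) ≈ 3.8 units.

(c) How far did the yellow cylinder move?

3.2

From (1.9, 6.1) to (5.0, 7.0), the yellow cylinder covered √(3.1² + 0.9²) ≈ 3.2 units.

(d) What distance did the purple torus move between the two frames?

2.8

The purple torus moved from about (9.4, 1.6) to (12.2, 1.9), a distance of √(2.8² + 0.3²) ≈ 2.8.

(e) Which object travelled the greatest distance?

the blue cube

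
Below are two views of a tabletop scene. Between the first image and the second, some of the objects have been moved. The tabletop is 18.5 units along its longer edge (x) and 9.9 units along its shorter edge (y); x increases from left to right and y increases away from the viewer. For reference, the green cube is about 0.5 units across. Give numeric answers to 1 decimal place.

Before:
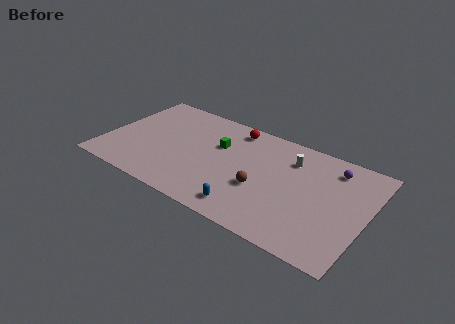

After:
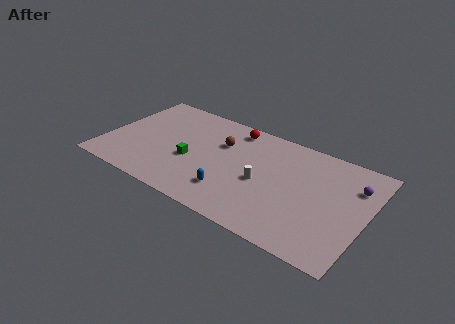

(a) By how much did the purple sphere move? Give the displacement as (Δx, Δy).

(1.6, -0.9)

The purple sphere was at about (15.8, 8.1) and moved to about (17.4, 7.2).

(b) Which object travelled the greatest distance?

the brown sphere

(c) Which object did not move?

the red sphere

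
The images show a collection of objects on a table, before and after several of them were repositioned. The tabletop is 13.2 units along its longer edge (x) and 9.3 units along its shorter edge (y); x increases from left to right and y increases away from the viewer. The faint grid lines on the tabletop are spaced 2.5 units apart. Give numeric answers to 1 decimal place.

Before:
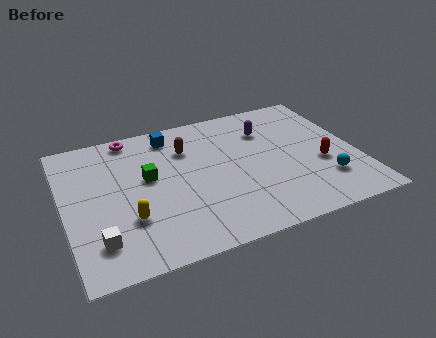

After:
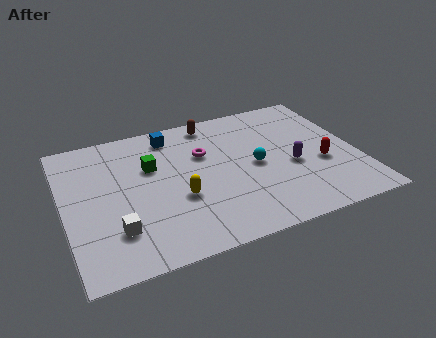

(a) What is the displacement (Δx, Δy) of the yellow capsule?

(2.3, 0.6)

The yellow capsule was at about (2.7, 2.9) and moved to about (5.0, 3.5).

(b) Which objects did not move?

the blue cube and the red capsule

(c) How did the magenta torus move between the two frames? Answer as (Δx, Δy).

(3.1, -2.3)

The magenta torus was at about (3.3, 8.4) and moved to about (6.4, 6.1).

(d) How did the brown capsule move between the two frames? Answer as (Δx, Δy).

(1.3, 1.5)

The brown capsule started near (5.7, 6.7) and ended near (7.0, 8.2).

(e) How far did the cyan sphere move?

3.6

The cyan sphere moved from about (11.5, 2.4) to (8.6, 4.5), a distance of √(2.9² + 2.1²) ≈ 3.6.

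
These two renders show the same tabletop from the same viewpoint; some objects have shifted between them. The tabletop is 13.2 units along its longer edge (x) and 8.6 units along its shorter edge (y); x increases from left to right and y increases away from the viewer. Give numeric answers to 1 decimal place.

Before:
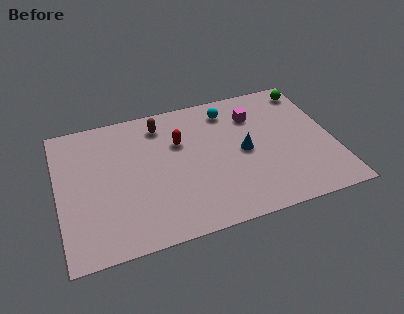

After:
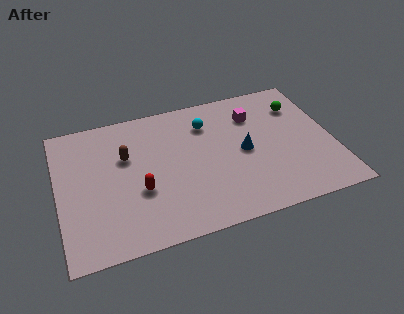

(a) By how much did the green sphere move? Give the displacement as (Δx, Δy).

(-0.6, -1.0)

From the two frames, the green sphere sits at roughly (12.4, 7.4) before and (11.8, 6.4) after.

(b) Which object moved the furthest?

the red capsule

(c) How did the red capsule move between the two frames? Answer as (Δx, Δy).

(-2.1, -2.5)

The red capsule started near (5.9, 5.7) and ended near (3.8, 3.2).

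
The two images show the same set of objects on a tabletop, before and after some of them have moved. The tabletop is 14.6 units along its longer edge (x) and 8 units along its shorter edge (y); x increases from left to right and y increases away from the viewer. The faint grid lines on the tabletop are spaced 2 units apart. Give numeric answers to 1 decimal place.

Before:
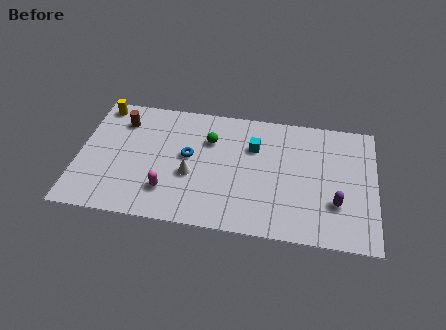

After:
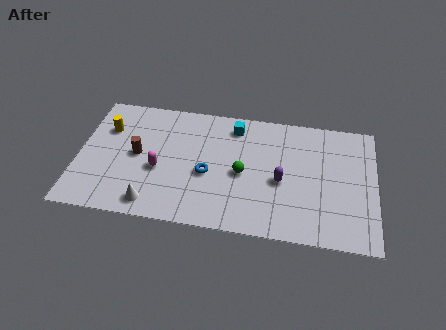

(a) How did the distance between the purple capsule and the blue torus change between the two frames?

-3.9

They were about 7.5 units apart before and 3.6 after — 3.9 units closer together.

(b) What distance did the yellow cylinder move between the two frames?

1.6

The yellow cylinder was near (0.9, 7.1) before and (1.3, 5.6) after, so it travelled √(0.4² + 1.5²) ≈ 1.6 units.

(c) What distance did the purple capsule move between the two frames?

2.9

The purple capsule was near (12.7, 2.5) before and (10.0, 3.5) after, so it travelled √(2.7² + 1.0²) ≈ 2.9 units.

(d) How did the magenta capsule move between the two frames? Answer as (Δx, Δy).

(-0.5, 1.3)

The magenta capsule started near (4.5, 2.0) and ended near (4.0, 3.3).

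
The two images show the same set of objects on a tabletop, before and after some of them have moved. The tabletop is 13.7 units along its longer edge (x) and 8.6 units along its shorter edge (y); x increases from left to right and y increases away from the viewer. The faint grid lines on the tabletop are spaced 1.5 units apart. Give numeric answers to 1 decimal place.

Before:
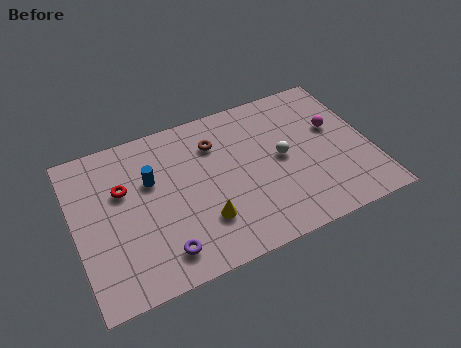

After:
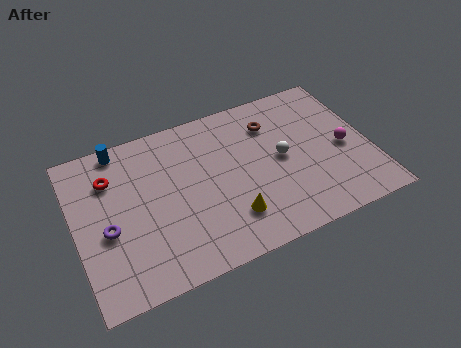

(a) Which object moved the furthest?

the purple torus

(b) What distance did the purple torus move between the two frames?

3.1

The purple torus was near (3.7, 1.5) before and (1.4, 3.6) after, so it travelled √(2.3² + 2.1²) ≈ 3.1 units.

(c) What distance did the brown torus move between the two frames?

2.7

From (6.7, 6.4) to (9.4, 6.5), the brown torus covered √(2.7² + 0.1²) ≈ 2.7 units.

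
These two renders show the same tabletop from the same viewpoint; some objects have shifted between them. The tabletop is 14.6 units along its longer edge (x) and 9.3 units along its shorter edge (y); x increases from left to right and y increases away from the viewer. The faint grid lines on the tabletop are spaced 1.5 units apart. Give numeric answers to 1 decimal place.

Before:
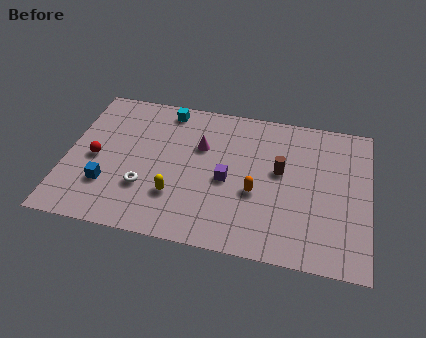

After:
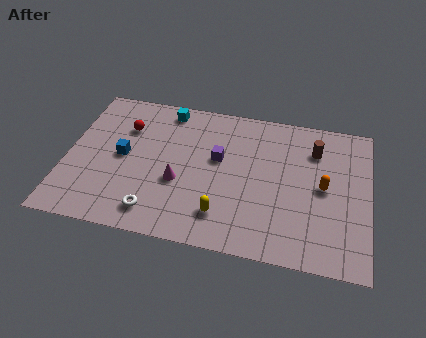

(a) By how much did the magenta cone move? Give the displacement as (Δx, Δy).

(-0.9, -2.5)

From the two frames, the magenta cone sits at roughly (6.4, 6.1) before and (5.5, 3.6) after.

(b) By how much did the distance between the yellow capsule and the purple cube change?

+0.7

Before: roughly 2.8 units apart; after: 3.5. That's 0.7 units further apart.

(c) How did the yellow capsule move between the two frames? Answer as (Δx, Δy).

(2.3, -0.7)

The yellow capsule was at about (5.4, 2.7) and moved to about (7.7, 2.0).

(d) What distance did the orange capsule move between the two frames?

3.4

The orange capsule was near (9.2, 3.7) before and (12.4, 4.7) after, so it travelled √(3.2² + 1.0²) ≈ 3.4 units.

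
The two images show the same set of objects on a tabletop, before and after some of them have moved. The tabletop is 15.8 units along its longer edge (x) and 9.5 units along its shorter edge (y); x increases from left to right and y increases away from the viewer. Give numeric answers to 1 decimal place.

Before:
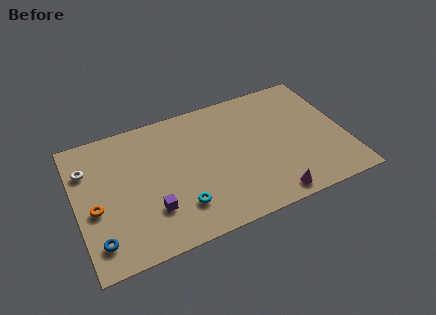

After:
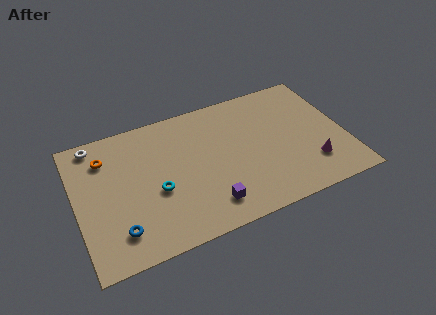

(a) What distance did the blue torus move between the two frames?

1.2

The blue torus moved from about (1.0, 1.8) to (2.2, 2.0), a distance of √(1.2² + 0.2²) ≈ 1.2.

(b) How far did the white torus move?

1.7

From (0.8, 6.9) to (1.4, 8.5), the white torus covered √(0.6² + 1.6²) ≈ 1.7 units.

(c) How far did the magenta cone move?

3.0

The magenta cone moved from about (11.0, 1.0) to (13.6, 2.4), a distance of √(2.6² + 1.4²) ≈ 3.0.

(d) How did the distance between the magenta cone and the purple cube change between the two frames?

-0.8

They were about 7.0 units apart before and 6.2 after — 0.8 units closer together.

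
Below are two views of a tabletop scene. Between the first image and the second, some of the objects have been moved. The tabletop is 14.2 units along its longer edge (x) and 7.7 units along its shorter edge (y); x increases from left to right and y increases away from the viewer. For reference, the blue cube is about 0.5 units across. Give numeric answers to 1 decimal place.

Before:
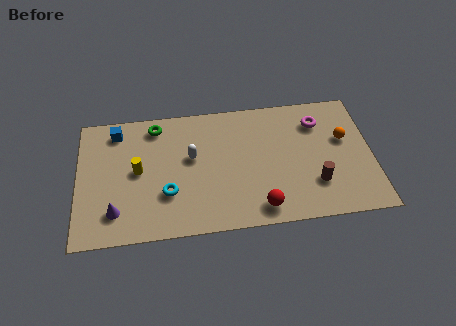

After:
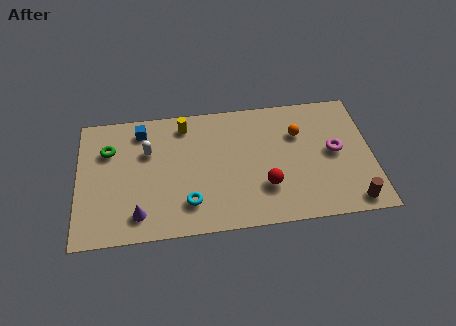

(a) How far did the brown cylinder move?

2.1

From (11.4, 2.2) to (13.1, 0.9), the brown cylinder covered √(1.7² + 1.3²) ≈ 2.1 units.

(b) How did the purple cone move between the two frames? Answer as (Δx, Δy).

(1.1, -0.3)

The purple cone started near (1.8, 1.7) and ended near (2.9, 1.4).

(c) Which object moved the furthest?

the yellow cylinder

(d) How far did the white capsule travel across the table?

2.2

The white capsule was near (5.5, 4.5) before and (3.4, 5.1) after, so it travelled √(2.1² + 0.6²) ≈ 2.2 units.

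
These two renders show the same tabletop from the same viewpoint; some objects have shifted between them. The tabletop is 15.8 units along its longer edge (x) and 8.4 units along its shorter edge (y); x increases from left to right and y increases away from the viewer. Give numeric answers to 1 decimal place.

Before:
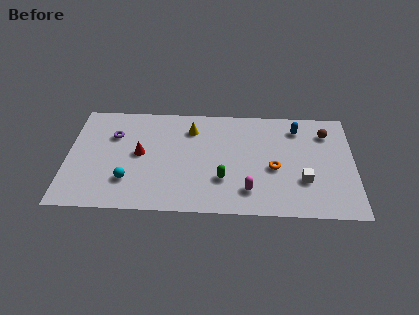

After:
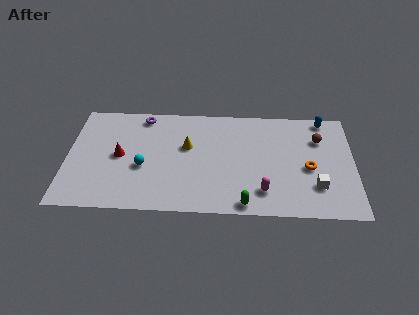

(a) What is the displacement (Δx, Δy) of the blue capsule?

(1.5, 0.8)

The blue capsule started near (12.7, 6.8) and ended near (14.2, 7.6).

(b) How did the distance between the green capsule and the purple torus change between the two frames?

+1.8

They were about 6.9 units apart before and 8.7 after — 1.8 units further apart.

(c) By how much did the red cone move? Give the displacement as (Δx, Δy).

(-1.1, -0.2)

The red cone was at about (4.0, 4.4) and moved to about (2.9, 4.2).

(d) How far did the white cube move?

0.8

The white cube moved from about (13.0, 2.7) to (13.7, 2.3), a distance of √(0.7² + 0.4²) ≈ 0.8.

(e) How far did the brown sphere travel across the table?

0.6

From (14.3, 6.5) to (13.9, 6.0), the brown sphere covered √(0.4² + 0.5²) ≈ 0.6 units.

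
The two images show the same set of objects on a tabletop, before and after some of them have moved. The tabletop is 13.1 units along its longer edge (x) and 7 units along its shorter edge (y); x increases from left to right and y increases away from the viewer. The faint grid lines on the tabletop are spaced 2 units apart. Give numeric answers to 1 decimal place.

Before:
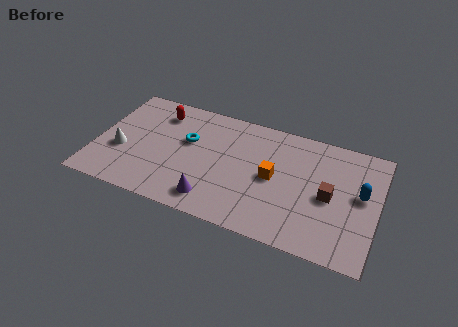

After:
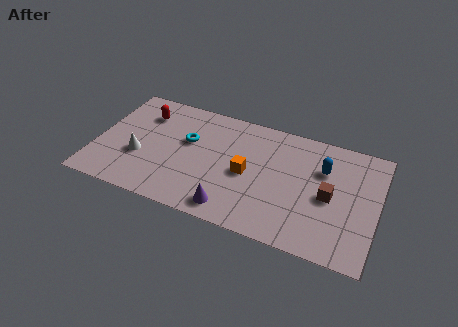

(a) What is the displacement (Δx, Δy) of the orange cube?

(-1.2, -0.2)

From the two frames, the orange cube sits at roughly (8.3, 3.5) before and (7.1, 3.3) after.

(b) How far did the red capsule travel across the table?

0.8

From (2.7, 5.6) to (2.0, 5.3), the red capsule covered √(0.7² + 0.3²) ≈ 0.8 units.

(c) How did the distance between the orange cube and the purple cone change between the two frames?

-1.1

They were about 3.5 units apart before and 2.4 after — 1.1 units closer together.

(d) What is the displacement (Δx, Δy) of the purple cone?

(0.9, -0.2)

From the two frames, the purple cone sits at roughly (5.7, 1.2) before and (6.6, 1.0) after.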